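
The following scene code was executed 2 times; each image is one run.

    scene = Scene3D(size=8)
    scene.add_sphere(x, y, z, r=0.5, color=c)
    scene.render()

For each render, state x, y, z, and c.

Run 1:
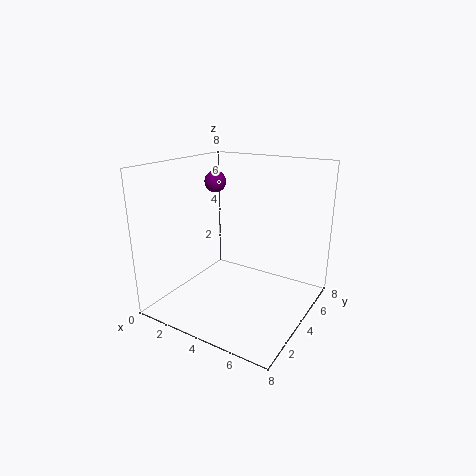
x = 4
y = 2
z = 7.5
c = 'purple'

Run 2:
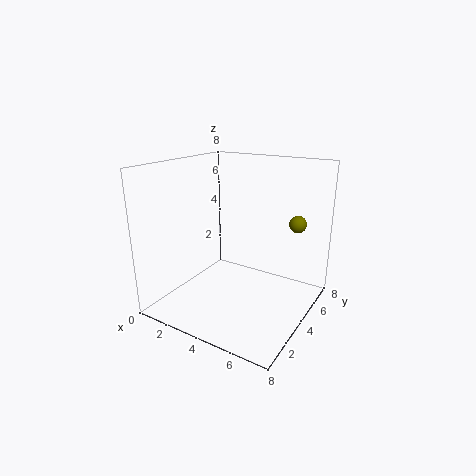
x = 6.5
y = 6.5
z = 4.5
c = 'olive'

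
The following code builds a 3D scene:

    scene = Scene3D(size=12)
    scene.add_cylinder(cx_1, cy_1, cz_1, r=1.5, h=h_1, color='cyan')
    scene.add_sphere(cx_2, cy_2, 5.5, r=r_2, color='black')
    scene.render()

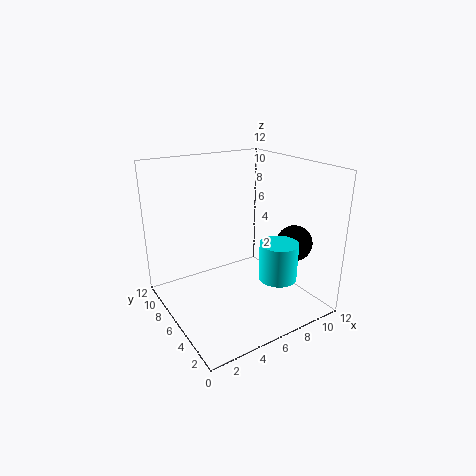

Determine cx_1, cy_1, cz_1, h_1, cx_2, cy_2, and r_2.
cx_1 = 7.5
cy_1 = 2.5
cz_1 = 3.5
h_1 = 3
cx_2 = 10
cy_2 = 3.5
r_2 = 1.5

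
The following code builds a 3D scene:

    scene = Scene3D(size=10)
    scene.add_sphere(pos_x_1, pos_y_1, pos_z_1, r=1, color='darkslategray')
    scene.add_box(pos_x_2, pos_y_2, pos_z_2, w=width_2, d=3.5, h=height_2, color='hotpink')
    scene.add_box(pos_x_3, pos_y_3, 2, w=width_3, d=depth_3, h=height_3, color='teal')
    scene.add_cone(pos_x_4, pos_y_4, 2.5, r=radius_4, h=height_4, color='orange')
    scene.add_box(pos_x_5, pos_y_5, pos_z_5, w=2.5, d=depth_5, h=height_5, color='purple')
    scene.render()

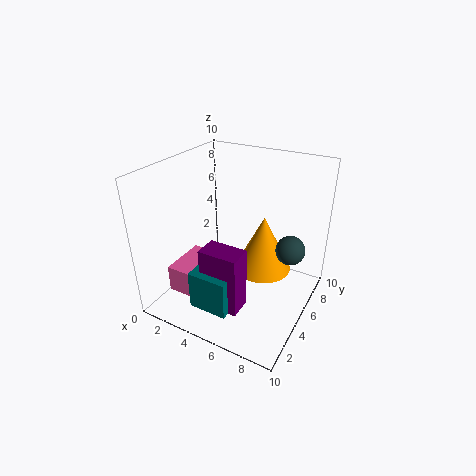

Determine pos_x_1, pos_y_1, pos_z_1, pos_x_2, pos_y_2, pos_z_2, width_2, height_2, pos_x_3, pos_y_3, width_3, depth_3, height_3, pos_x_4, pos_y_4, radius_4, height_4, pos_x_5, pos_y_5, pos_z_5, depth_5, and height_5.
pos_x_1 = 8.5; pos_y_1 = 6; pos_z_1 = 4.5; pos_x_2 = 0.5; pos_y_2 = 2.5; pos_z_2 = 0.5; width_2 = 3; height_2 = 2; pos_x_3 = 4; pos_y_3 = 0.5; width_3 = 2.5; depth_3 = 1.5; height_3 = 2.5; pos_x_4 = 6.5; pos_y_4 = 6; radius_4 = 2; height_4 = 4; pos_x_5 = 4.5; pos_y_5 = 1; pos_z_5 = 2; depth_5 = 1.5; height_5 = 4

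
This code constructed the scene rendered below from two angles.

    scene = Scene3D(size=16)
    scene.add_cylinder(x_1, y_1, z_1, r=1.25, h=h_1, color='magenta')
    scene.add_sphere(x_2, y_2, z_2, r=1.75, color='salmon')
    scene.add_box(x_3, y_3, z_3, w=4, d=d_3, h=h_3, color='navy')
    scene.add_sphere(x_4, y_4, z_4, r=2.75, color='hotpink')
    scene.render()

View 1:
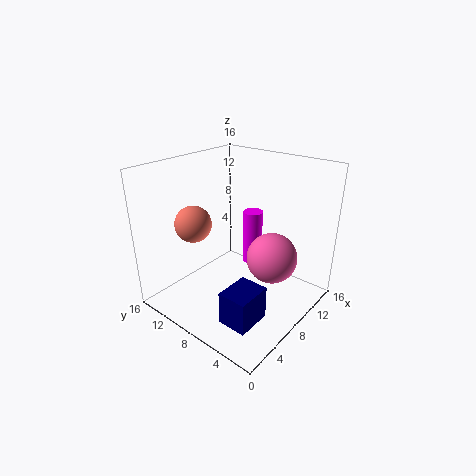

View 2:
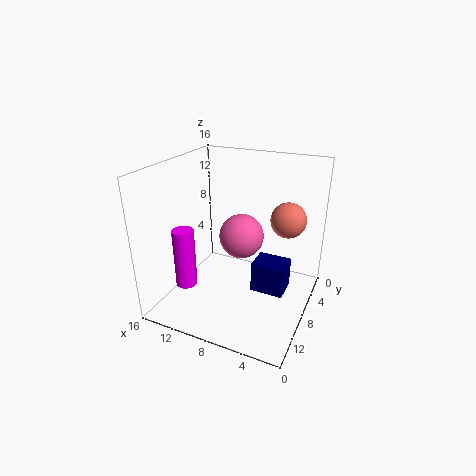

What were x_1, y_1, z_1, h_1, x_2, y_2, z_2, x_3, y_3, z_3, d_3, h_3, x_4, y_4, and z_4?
x_1 = 13.75; y_1 = 10.25; z_1 = 1.75; h_1 = 7; x_2 = 2.25; y_2 = 8.75; z_2 = 11.5; x_3 = 3; y_3 = 3.25; z_3 = 0.25; d_3 = 3.25; h_3 = 3.75; x_4 = 9.25; y_4 = 4.25; z_4 = 6.25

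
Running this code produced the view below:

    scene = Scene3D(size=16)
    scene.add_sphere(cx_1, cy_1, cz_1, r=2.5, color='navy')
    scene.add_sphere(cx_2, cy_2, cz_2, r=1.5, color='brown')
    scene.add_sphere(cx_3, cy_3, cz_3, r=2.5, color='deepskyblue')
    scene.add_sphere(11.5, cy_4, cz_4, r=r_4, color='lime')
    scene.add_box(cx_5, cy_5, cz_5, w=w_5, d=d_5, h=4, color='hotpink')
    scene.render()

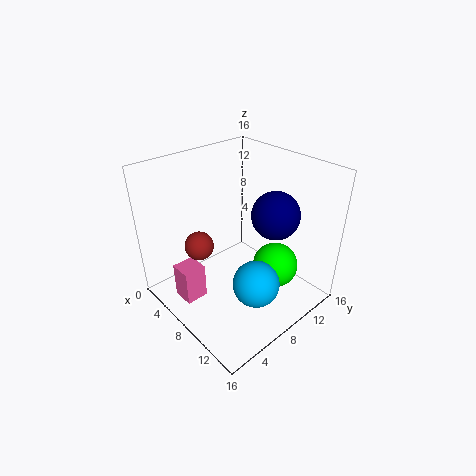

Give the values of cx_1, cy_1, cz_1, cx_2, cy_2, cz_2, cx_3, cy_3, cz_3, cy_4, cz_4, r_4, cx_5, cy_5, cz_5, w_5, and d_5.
cx_1 = 11.5
cy_1 = 10
cz_1 = 11.5
cx_2 = 7
cy_2 = 3.5
cz_2 = 8.5
cx_3 = 12
cy_3 = 7
cz_3 = 4.5
cy_4 = 10.5
cz_4 = 5
r_4 = 2.5
cx_5 = 4.5
cy_5 = 1.5
cz_5 = 1.5
w_5 = 2.5
d_5 = 2.5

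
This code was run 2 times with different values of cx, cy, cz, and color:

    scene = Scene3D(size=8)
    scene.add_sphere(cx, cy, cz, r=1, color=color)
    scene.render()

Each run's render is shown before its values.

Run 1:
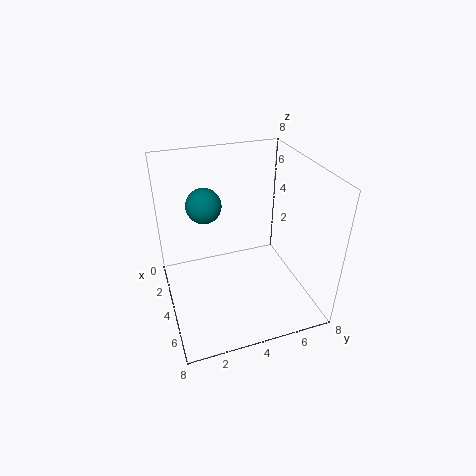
cx = 2.5
cy = 2.5
cz = 5.5
color = 'teal'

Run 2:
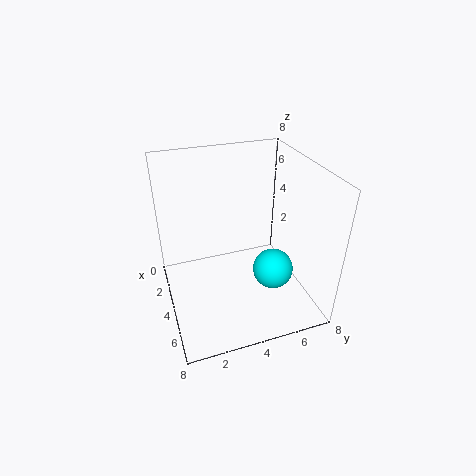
cx = 6.5
cy = 5
cz = 3.5
color = 'cyan'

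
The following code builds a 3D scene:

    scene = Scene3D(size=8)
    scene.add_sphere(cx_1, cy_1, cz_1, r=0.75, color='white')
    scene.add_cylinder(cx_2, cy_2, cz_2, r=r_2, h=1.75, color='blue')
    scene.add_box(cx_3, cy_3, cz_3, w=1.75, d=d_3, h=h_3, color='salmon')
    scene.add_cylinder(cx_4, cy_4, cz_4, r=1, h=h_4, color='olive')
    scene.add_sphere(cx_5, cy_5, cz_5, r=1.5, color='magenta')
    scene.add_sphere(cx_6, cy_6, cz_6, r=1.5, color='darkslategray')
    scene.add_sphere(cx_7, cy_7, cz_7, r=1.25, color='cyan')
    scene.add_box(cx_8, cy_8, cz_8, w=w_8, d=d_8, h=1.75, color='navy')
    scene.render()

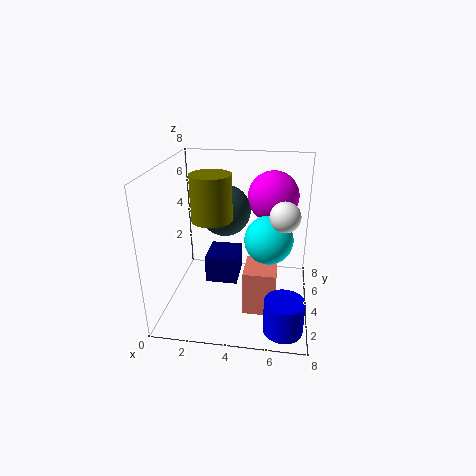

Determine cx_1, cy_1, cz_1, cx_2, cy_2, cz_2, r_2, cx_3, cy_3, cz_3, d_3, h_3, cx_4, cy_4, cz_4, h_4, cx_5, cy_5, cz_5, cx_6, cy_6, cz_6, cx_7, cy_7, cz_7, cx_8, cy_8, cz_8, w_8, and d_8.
cx_1 = 6.5
cy_1 = 2.5
cz_1 = 6
cx_2 = 6.75
cy_2 = 1
cz_2 = 0.5
r_2 = 1
cx_3 = 4.5
cy_3 = 2.25
cz_3 = 0.25
d_3 = 2
h_3 = 2.5
cx_4 = 3
cy_4 = 2.25
cz_4 = 5.75
h_4 = 2.25
cx_5 = 5.75
cy_5 = 6.25
cz_5 = 5.75
cx_6 = 3
cy_6 = 5.5
cz_6 = 5
cx_7 = 5.75
cy_7 = 3
cz_7 = 4.5
cx_8 = 1.75
cy_8 = 5
cz_8 = 0.25
w_8 = 2
d_8 = 2.25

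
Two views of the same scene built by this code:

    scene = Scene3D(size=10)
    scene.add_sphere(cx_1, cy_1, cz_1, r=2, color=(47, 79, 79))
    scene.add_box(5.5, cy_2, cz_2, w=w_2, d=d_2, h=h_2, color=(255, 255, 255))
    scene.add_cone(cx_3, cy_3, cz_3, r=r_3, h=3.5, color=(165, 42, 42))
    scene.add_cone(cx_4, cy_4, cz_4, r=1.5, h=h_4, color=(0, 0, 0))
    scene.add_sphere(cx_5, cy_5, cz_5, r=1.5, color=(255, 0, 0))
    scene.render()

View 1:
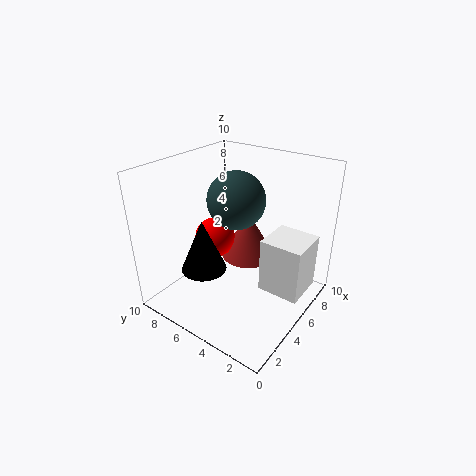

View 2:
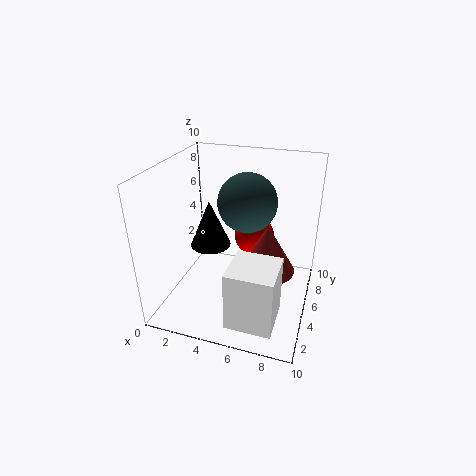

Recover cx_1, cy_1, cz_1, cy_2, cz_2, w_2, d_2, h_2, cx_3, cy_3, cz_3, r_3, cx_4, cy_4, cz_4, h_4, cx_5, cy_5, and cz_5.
cx_1 = 5.5
cy_1 = 5.5
cz_1 = 7.5
cy_2 = 0.5
cz_2 = 1
w_2 = 3
d_2 = 3
h_2 = 4
cx_3 = 7
cy_3 = 5.5
cz_3 = 2.5
r_3 = 2
cx_4 = 2.5
cy_4 = 6
cz_4 = 3.5
h_4 = 3.5
cx_5 = 5.5
cy_5 = 7.5
cz_5 = 4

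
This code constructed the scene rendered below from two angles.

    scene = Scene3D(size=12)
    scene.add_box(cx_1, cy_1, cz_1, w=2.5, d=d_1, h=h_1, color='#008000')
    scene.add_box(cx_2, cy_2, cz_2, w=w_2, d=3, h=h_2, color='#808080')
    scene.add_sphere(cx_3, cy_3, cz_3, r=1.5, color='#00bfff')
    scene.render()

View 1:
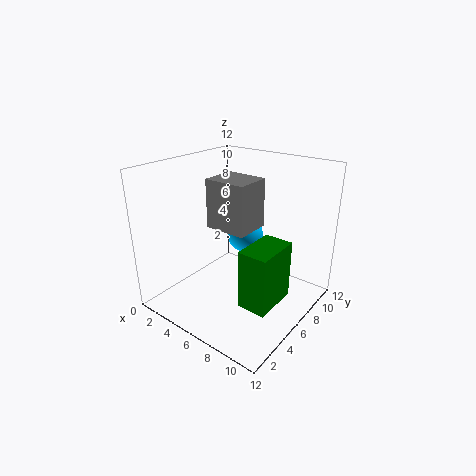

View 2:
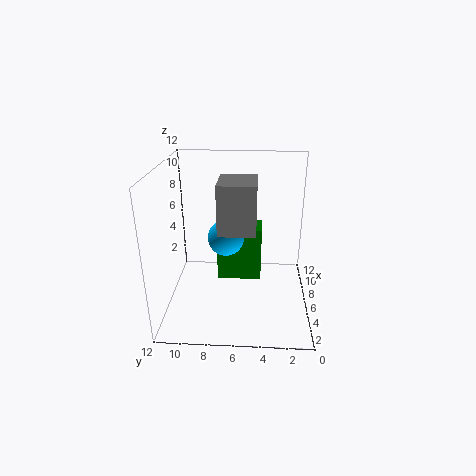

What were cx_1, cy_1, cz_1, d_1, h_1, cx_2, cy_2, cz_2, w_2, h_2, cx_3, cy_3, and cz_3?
cx_1 = 7.5
cy_1 = 4
cz_1 = 1
d_1 = 4
h_1 = 5
cx_2 = 4
cy_2 = 4.5
cz_2 = 7
w_2 = 3.5
h_2 = 4
cx_3 = 6
cy_3 = 7
cz_3 = 6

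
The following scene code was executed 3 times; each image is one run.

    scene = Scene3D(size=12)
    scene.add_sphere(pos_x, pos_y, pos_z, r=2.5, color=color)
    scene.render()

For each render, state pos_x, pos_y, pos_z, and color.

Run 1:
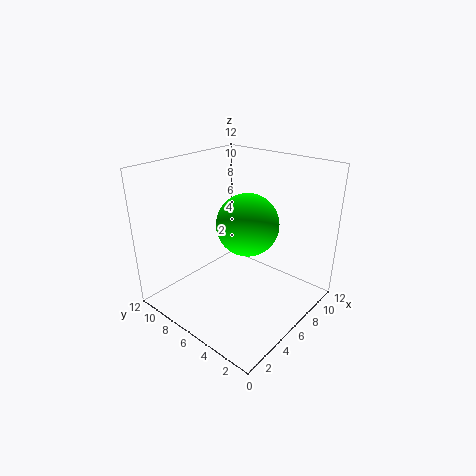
pos_x = 6
pos_y = 5
pos_z = 7.5
color = 'lime'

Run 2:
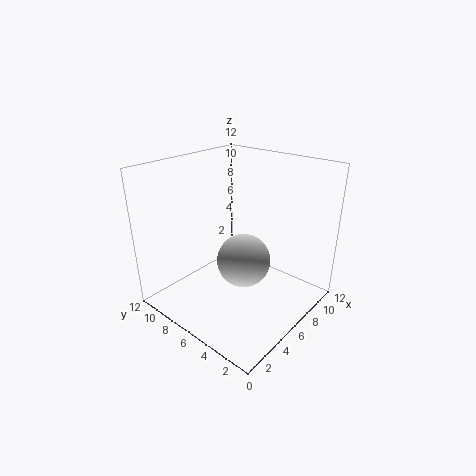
pos_x = 8
pos_y = 7
pos_z = 2.5
color = 'lightgray'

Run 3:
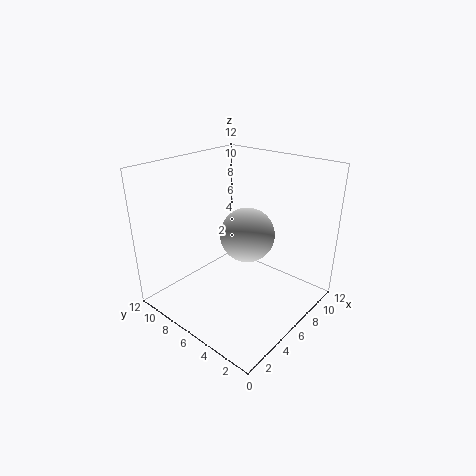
pos_x = 8.5
pos_y = 7
pos_z = 5
color = 'lightgray'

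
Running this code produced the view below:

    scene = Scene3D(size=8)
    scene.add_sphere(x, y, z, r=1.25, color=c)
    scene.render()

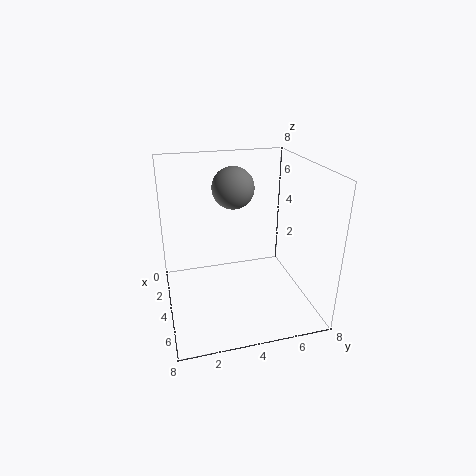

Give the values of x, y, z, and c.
x = 2; y = 4.25; z = 6.25; c = 'gray'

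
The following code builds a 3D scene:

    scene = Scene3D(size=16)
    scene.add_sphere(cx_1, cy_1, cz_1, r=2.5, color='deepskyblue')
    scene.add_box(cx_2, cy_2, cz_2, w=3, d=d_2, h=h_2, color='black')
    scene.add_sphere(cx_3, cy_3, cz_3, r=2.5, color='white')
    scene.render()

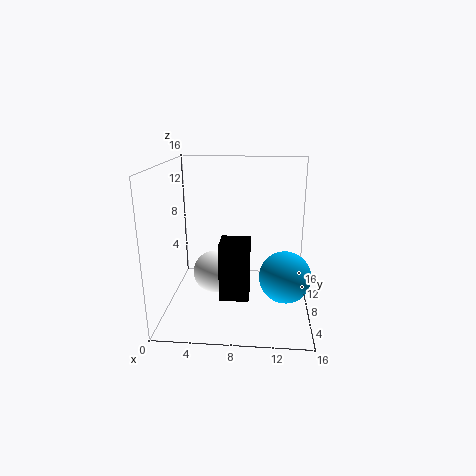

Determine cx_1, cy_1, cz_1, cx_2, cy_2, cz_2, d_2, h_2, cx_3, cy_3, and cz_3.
cx_1 = 13, cy_1 = 3, cz_1 = 6, cx_2 = 6.5, cy_2 = 3, cz_2 = 3, d_2 = 3, h_2 = 6, cx_3 = 5, cy_3 = 9.5, cz_3 = 3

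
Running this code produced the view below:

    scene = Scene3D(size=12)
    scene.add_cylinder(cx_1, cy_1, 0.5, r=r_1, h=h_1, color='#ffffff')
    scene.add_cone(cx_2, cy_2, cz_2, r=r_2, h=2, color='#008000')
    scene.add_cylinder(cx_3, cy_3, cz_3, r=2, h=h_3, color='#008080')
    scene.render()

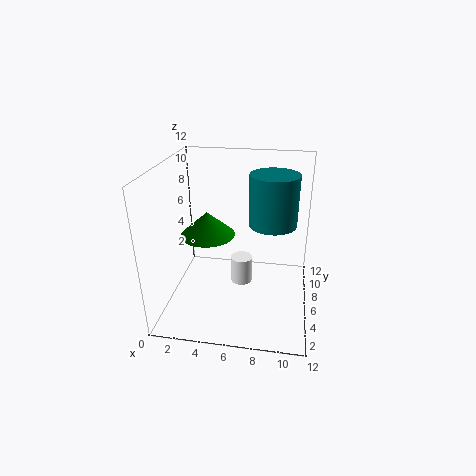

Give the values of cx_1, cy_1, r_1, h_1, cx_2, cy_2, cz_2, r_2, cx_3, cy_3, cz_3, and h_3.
cx_1 = 6
cy_1 = 8
r_1 = 1
h_1 = 2.5
cx_2 = 3.5
cy_2 = 5.75
cz_2 = 6.25
r_2 = 2.25
cx_3 = 8.75
cy_3 = 7
cz_3 = 7
h_3 = 4.25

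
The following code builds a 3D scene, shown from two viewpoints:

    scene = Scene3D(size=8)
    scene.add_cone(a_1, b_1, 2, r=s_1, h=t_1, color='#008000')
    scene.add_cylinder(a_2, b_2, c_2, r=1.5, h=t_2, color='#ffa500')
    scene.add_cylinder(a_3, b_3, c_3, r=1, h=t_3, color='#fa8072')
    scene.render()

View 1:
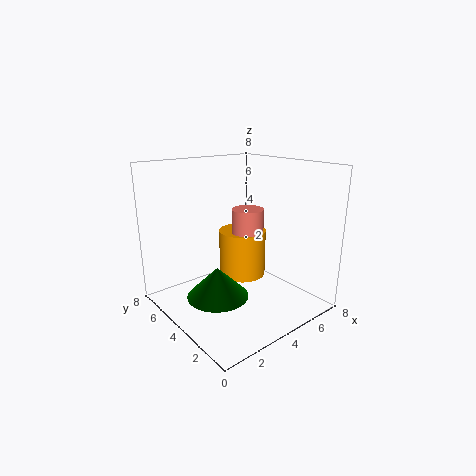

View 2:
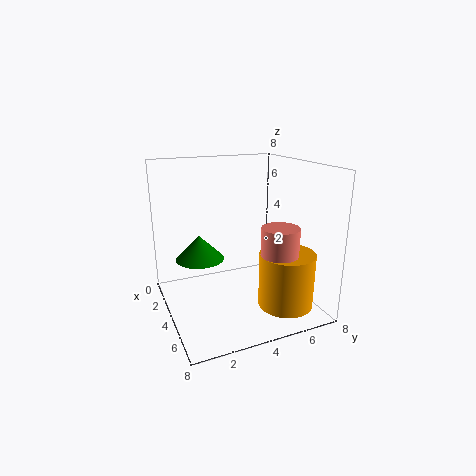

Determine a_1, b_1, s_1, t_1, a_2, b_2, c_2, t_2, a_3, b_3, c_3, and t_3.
a_1 = 1.5; b_1 = 2.5; s_1 = 1.5; t_1 = 1.5; a_2 = 6; b_2 = 6; c_2 = 0.5; t_2 = 3; a_3 = 6; b_3 = 5.5; c_3 = 2; t_3 = 3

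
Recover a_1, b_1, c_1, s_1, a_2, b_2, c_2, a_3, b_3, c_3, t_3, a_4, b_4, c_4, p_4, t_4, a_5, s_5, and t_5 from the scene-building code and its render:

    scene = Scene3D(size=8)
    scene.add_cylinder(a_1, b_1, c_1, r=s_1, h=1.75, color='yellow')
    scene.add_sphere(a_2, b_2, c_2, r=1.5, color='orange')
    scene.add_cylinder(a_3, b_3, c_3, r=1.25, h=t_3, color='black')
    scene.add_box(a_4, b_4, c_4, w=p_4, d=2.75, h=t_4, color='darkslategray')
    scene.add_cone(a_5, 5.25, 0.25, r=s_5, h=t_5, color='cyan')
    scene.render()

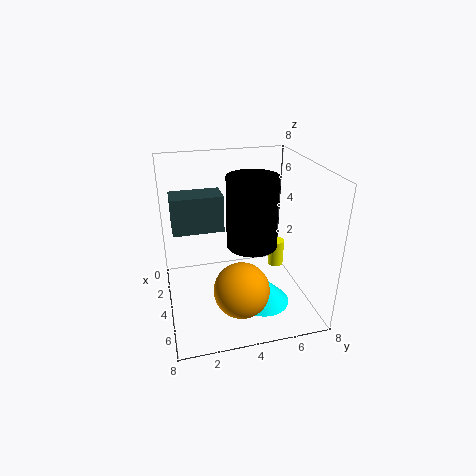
a_1 = 1.75
b_1 = 7.25
c_1 = 0.5
s_1 = 0.5
a_2 = 5.75
b_2 = 3.75
c_2 = 1.75
a_3 = 5.75
b_3 = 4.25
c_3 = 4.5
t_3 = 3.5
a_4 = 2.5
b_4 = 0.5
c_4 = 4.5
p_4 = 1.5
t_4 = 2
a_5 = 5
s_5 = 1.5
t_5 = 1.5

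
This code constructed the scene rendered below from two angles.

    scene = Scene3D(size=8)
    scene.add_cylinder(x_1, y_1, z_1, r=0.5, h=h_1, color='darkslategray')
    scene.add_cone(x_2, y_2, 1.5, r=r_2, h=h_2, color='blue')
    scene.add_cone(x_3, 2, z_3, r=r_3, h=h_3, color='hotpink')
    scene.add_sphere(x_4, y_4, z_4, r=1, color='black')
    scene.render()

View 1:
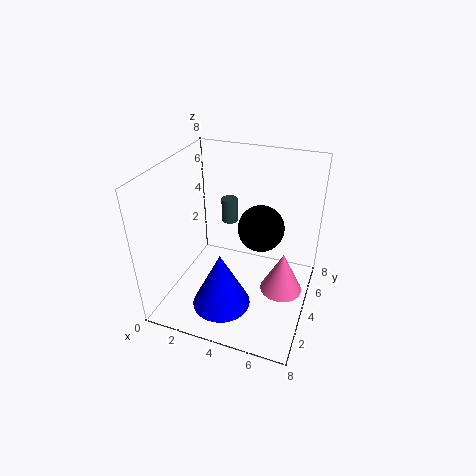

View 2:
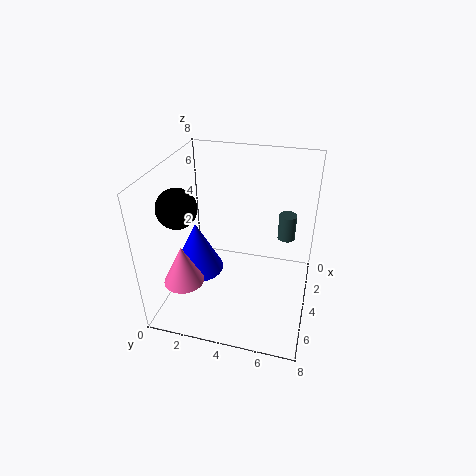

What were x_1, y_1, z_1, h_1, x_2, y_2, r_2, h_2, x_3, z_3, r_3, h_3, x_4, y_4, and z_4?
x_1 = 2.5
y_1 = 6.5
z_1 = 3.5
h_1 = 1.5
x_2 = 4
y_2 = 1.5
r_2 = 1.5
h_2 = 3
x_3 = 7
z_3 = 3
r_3 = 1
h_3 = 2
x_4 = 6
y_4 = 1.5
z_4 = 6.5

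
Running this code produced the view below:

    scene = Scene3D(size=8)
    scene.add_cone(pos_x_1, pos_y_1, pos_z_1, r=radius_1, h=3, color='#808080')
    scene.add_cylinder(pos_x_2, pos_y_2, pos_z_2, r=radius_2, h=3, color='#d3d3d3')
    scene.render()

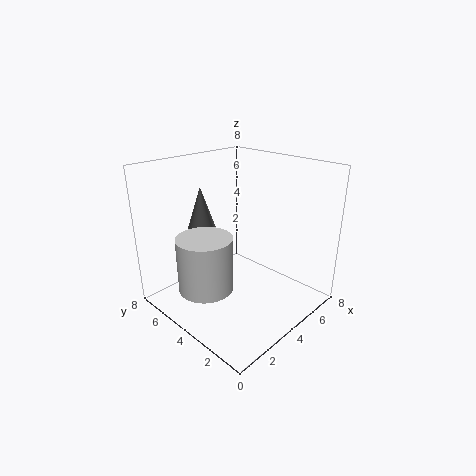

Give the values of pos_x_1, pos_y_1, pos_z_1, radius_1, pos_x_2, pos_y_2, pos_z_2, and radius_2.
pos_x_1 = 3.5
pos_y_1 = 6.5
pos_z_1 = 3.5
radius_1 = 1
pos_x_2 = 2
pos_y_2 = 4.5
pos_z_2 = 1.5
radius_2 = 1.5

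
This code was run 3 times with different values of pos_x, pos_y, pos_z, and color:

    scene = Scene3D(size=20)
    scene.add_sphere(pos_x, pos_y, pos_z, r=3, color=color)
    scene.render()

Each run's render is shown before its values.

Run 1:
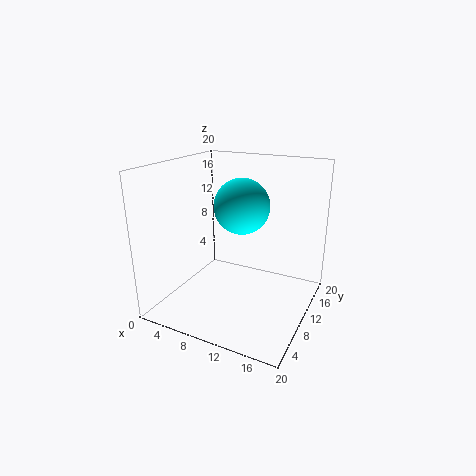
pos_x = 14; pos_y = 3; pos_z = 17; color = 'cyan'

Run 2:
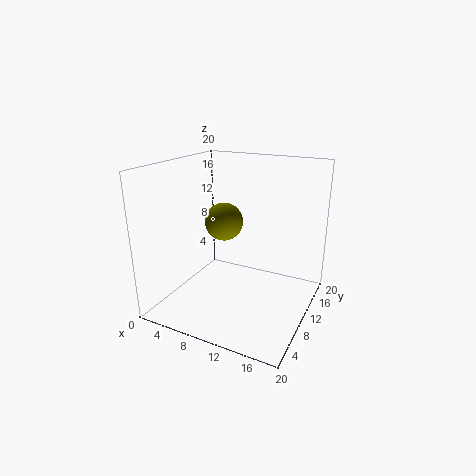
pos_x = 5; pos_y = 15; pos_z = 10; color = 'olive'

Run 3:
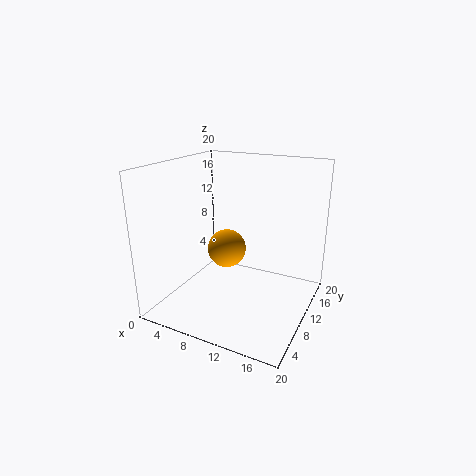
pos_x = 6; pos_y = 14; pos_z = 6; color = 'orange'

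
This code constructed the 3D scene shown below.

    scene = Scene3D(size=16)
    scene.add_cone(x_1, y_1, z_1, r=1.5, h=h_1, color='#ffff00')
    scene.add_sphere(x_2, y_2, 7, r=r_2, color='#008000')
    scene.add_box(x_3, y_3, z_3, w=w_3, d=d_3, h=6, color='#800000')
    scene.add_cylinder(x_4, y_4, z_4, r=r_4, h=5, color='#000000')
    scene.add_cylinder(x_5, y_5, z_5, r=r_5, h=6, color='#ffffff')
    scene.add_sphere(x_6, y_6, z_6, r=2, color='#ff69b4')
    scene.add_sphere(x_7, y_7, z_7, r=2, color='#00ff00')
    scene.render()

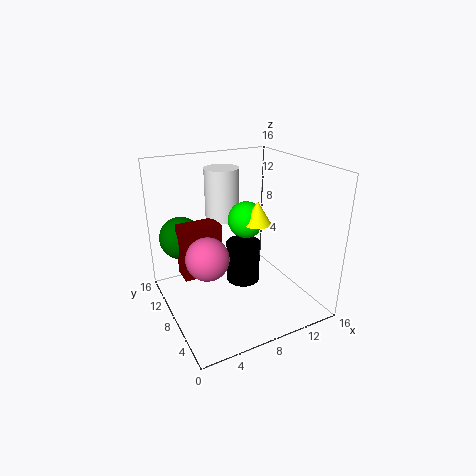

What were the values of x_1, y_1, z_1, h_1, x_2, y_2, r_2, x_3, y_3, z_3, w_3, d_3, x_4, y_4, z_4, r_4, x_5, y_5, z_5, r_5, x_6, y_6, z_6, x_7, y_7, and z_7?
x_1 = 9.5; y_1 = 6.5; z_1 = 10; h_1 = 2.5; x_2 = 3; y_2 = 13; r_2 = 2.5; x_3 = 2; y_3 = 9; z_3 = 3.5; w_3 = 4.5; d_3 = 2.5; x_4 = 9.5; y_4 = 9.5; z_4 = 1.5; r_4 = 2; x_5 = 8; y_5 = 12; z_5 = 9; r_5 = 2; x_6 = 2.5; y_6 = 3.5; z_6 = 9; x_7 = 9; y_7 = 8; z_7 = 10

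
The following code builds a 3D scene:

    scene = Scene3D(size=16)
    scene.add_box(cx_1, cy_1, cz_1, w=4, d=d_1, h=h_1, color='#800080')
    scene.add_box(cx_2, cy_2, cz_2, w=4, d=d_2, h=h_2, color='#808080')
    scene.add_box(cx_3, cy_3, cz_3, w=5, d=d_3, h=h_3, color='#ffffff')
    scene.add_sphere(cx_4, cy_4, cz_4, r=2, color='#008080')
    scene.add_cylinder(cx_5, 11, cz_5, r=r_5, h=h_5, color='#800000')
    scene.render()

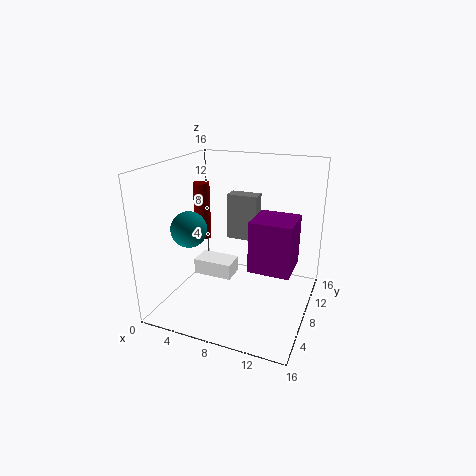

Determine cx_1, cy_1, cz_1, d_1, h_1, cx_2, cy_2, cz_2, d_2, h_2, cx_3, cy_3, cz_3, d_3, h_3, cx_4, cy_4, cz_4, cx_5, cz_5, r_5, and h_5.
cx_1 = 11
cy_1 = 3
cz_1 = 7
d_1 = 4
h_1 = 5
cx_2 = 4
cy_2 = 14
cz_2 = 5
d_2 = 2
h_2 = 6
cx_3 = 1
cy_3 = 10
cz_3 = 1
d_3 = 3
h_3 = 2
cx_4 = 3
cy_4 = 6
cz_4 = 9
cx_5 = 2
cz_5 = 6
r_5 = 1
h_5 = 7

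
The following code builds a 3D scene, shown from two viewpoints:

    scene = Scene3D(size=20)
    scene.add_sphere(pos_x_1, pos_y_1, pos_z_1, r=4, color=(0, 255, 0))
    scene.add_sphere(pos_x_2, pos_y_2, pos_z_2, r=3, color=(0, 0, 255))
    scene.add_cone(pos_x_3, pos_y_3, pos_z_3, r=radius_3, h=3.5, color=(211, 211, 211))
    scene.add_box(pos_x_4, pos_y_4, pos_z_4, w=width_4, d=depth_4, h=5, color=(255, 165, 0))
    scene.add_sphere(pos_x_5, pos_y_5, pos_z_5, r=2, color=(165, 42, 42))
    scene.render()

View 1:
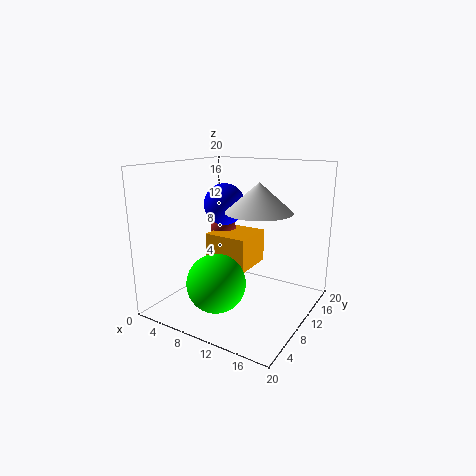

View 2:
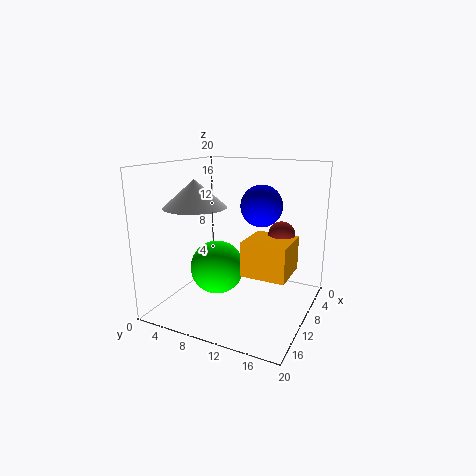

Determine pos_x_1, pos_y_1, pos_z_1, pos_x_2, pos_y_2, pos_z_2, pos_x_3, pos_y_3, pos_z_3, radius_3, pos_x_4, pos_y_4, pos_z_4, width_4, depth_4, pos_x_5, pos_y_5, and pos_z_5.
pos_x_1 = 9
pos_y_1 = 6
pos_z_1 = 4.5
pos_x_2 = 6.5
pos_y_2 = 12
pos_z_2 = 14
pos_x_3 = 15
pos_y_3 = 6.5
pos_z_3 = 15
radius_3 = 4
pos_x_4 = 4
pos_y_4 = 10.5
pos_z_4 = 4.5
width_4 = 6.5
depth_4 = 6.5
pos_x_5 = 4.5
pos_y_5 = 14.5
pos_z_5 = 9.5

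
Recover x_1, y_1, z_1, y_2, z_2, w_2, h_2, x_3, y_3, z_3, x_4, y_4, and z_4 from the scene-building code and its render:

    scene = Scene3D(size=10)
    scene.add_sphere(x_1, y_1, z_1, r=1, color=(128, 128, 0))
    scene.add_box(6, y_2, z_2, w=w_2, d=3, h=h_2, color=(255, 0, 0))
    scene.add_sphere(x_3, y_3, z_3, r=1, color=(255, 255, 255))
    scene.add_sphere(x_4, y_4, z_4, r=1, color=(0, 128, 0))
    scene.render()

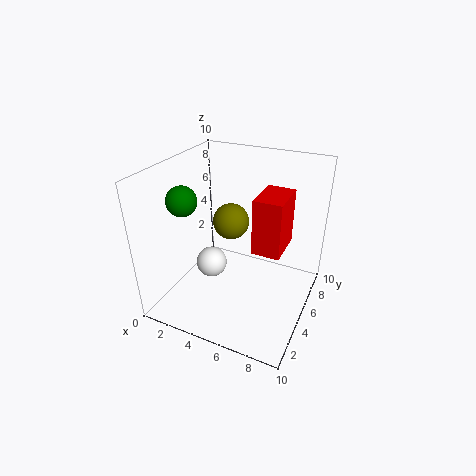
x_1 = 6, y_1 = 2, z_1 = 8, y_2 = 5, z_2 = 4, w_2 = 2, h_2 = 4, x_3 = 4, y_3 = 3, z_3 = 4, x_4 = 2, y_4 = 3, z_4 = 8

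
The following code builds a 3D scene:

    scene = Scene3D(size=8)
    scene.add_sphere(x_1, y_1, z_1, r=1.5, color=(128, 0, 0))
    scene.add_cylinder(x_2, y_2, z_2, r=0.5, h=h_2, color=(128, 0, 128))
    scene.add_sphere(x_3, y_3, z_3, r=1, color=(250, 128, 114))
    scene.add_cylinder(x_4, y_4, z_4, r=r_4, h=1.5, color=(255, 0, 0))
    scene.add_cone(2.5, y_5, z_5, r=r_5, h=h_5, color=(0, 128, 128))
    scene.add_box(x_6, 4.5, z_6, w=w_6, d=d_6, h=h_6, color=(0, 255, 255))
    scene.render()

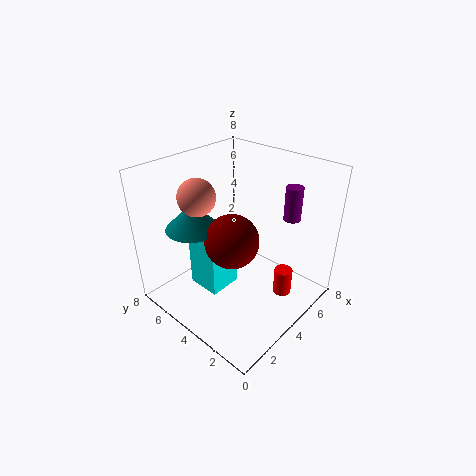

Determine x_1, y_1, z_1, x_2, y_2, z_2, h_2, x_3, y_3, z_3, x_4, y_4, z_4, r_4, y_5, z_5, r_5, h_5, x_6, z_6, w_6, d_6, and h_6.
x_1 = 3.5, y_1 = 4, z_1 = 4, x_2 = 7, y_2 = 2.5, z_2 = 4.5, h_2 = 2, x_3 = 2.5, y_3 = 5.5, z_3 = 6.5, x_4 = 5, y_4 = 1.5, z_4 = 1, r_4 = 0.5, y_5 = 6, z_5 = 4.5, r_5 = 1.5, h_5 = 1.5, x_6 = 2.5, z_6 = 0.5, w_6 = 2, d_6 = 2, h_6 = 3.5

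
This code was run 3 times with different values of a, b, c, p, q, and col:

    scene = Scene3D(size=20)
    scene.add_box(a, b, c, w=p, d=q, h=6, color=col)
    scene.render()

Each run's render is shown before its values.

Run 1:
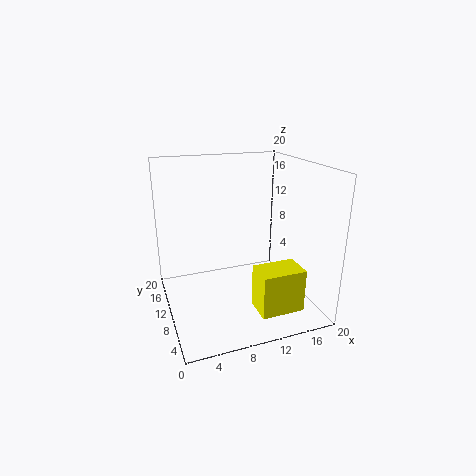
a = 11, b = 3, c = 1, p = 6, q = 4, col = 'yellow'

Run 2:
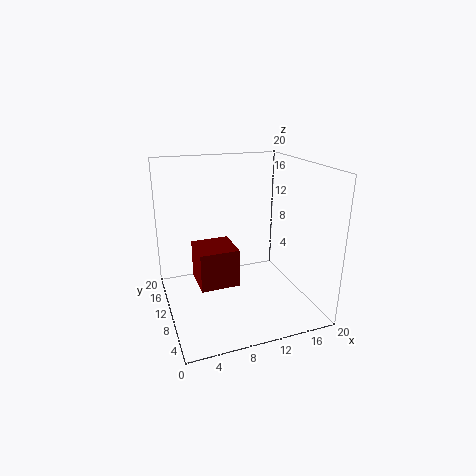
a = 5, b = 12, c = 1, p = 6, q = 6, col = 'maroon'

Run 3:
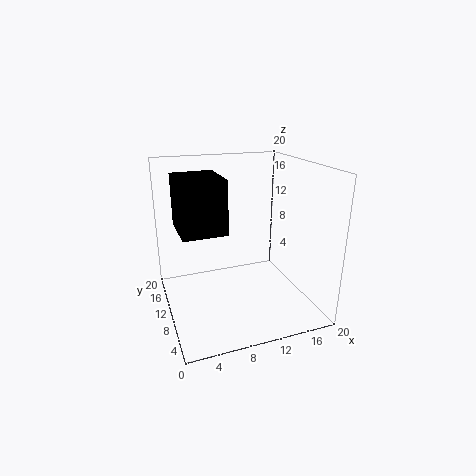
a = 1, b = 2, c = 14, p = 5, q = 6, col = 'black'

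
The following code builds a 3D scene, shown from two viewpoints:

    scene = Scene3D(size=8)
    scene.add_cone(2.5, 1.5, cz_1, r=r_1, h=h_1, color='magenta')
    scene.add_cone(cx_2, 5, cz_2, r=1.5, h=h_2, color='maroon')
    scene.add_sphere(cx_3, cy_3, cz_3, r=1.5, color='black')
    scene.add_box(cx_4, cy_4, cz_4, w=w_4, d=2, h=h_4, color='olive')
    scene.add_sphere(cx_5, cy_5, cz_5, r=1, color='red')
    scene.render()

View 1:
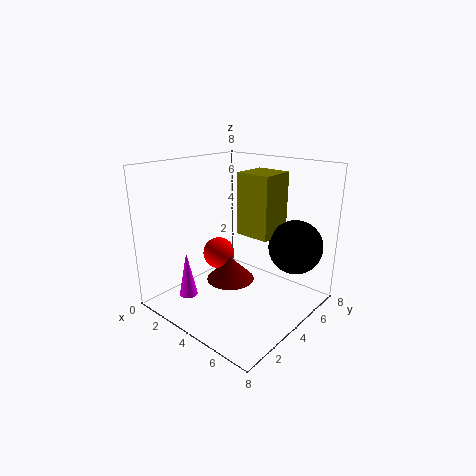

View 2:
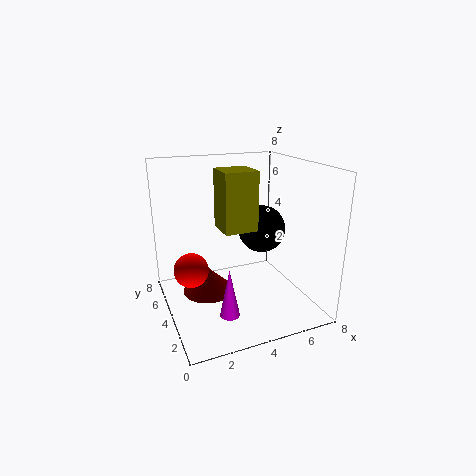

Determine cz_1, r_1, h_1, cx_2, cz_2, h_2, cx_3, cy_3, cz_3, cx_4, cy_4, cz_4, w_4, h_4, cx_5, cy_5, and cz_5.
cz_1 = 1
r_1 = 0.5
h_1 = 2.5
cx_2 = 2.5
cz_2 = 0.5
h_2 = 1.5
cx_3 = 6.5
cy_3 = 6
cz_3 = 3.5
cx_4 = 3.5
cy_4 = 4.5
cz_4 = 4
w_4 = 2
h_4 = 3.5
cx_5 = 1.5
cy_5 = 5
cz_5 = 2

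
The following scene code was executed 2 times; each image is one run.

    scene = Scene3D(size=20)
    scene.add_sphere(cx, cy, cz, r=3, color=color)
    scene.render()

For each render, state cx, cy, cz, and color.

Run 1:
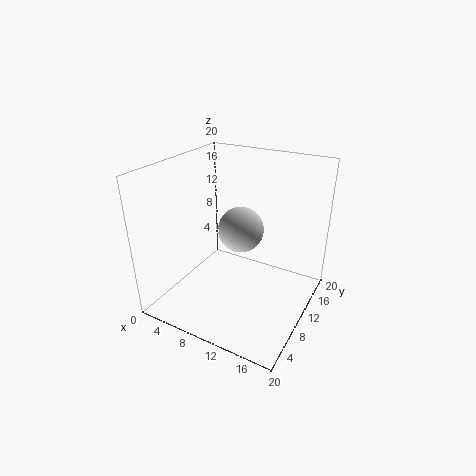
cx = 11; cy = 9; cz = 12; color = 'lightgray'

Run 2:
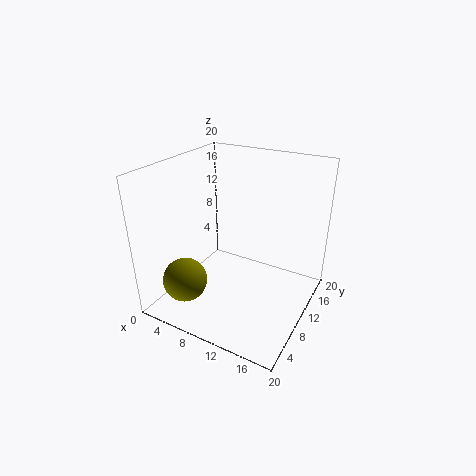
cx = 5; cy = 4; cz = 5; color = 'olive'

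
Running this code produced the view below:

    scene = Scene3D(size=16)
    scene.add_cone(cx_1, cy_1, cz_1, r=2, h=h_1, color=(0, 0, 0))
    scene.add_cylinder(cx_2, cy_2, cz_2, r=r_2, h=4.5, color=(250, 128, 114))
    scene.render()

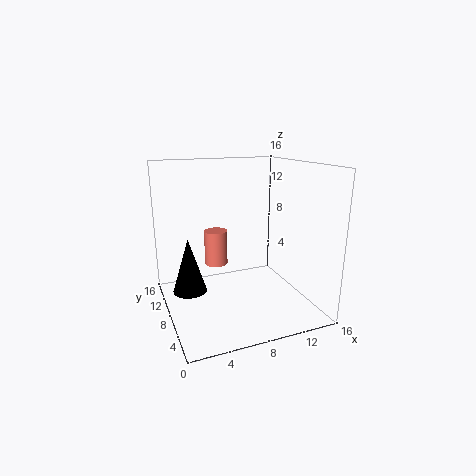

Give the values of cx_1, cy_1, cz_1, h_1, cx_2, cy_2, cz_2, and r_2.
cx_1 = 3
cy_1 = 11
cz_1 = 1
h_1 = 6.5
cx_2 = 7.5
cy_2 = 14.5
cz_2 = 2.5
r_2 = 1.5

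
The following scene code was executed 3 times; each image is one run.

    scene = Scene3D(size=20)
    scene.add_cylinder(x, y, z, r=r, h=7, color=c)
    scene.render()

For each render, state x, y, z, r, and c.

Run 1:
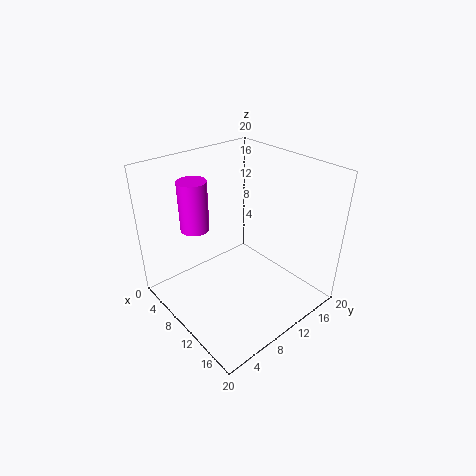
x = 5.5, y = 6, z = 11, r = 2, c = 'magenta'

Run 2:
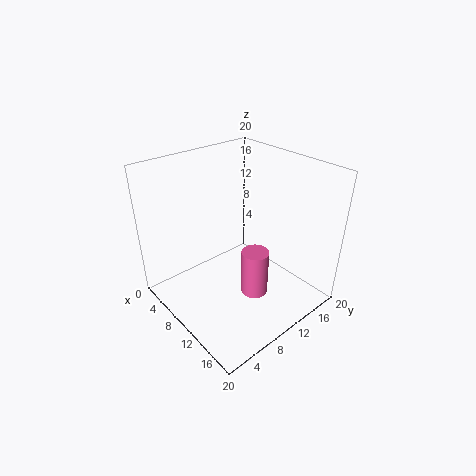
x = 11.5, y = 12, z = 0.5, r = 2, c = 'hotpink'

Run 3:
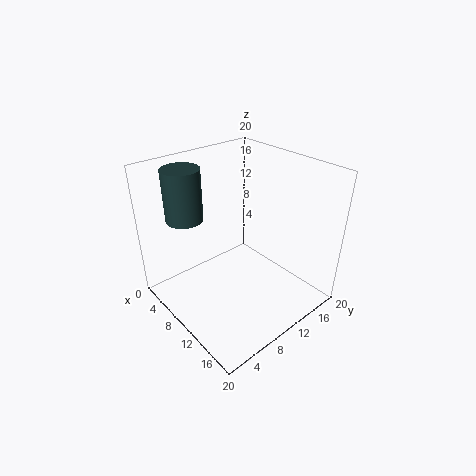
x = 5.5, y = 4.5, z = 13, r = 2.5, c = 'darkslategray'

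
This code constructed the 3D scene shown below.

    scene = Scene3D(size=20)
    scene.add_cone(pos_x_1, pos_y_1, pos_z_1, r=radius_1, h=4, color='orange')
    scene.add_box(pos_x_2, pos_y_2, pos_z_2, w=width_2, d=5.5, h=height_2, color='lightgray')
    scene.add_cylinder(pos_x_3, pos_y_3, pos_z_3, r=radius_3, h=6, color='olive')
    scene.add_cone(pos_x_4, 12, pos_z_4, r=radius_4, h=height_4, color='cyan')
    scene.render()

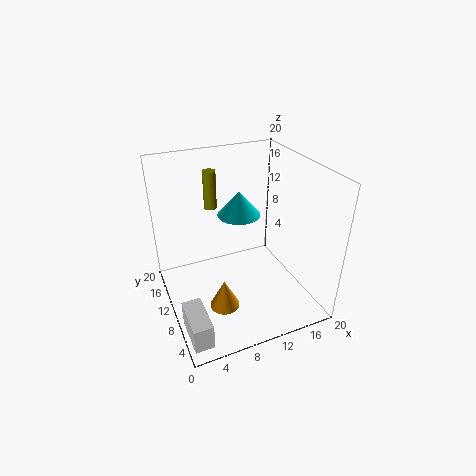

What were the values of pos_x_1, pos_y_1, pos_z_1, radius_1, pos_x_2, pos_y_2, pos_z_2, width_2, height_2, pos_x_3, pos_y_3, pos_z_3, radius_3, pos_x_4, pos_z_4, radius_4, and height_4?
pos_x_1 = 6.5
pos_y_1 = 6.5
pos_z_1 = 2
radius_1 = 2
pos_x_2 = 0.5
pos_y_2 = 1
pos_z_2 = 1
width_2 = 2.5
height_2 = 3.5
pos_x_3 = 9
pos_y_3 = 18.5
pos_z_3 = 11
radius_3 = 1
pos_x_4 = 11
pos_z_4 = 12.5
radius_4 = 3
height_4 = 3.5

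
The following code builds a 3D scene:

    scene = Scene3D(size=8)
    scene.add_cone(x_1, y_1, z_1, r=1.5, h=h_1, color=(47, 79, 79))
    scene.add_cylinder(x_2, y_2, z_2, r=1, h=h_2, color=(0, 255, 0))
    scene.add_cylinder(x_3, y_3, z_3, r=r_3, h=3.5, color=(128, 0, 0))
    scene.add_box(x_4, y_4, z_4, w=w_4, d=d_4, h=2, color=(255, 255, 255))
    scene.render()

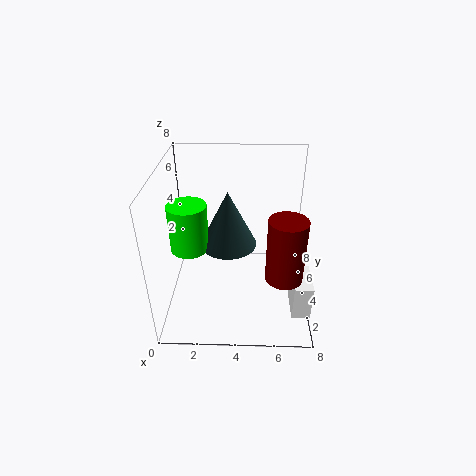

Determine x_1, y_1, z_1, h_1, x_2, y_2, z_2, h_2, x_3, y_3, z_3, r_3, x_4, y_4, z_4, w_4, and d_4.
x_1 = 3.5; y_1 = 3.5; z_1 = 4; h_1 = 3; x_2 = 1.5; y_2 = 3; z_2 = 4; h_2 = 2.5; x_3 = 6.5; y_3 = 2.5; z_3 = 2.5; r_3 = 1; x_4 = 7; y_4 = 1.5; z_4 = 0.5; w_4 = 1; d_4 = 2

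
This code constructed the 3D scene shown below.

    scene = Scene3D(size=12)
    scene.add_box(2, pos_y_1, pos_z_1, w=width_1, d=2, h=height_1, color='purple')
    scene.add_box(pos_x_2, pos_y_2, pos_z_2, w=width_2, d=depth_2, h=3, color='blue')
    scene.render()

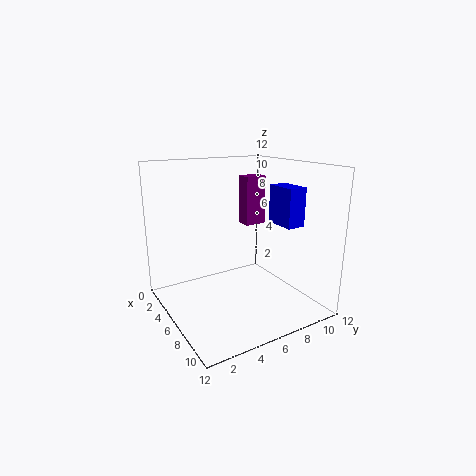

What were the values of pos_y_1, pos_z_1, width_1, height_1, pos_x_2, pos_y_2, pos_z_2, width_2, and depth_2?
pos_y_1 = 8.5; pos_z_1 = 6; width_1 = 1.5; height_1 = 4.5; pos_x_2 = 7.5; pos_y_2 = 8; pos_z_2 = 7.5; width_2 = 2.5; depth_2 = 1.5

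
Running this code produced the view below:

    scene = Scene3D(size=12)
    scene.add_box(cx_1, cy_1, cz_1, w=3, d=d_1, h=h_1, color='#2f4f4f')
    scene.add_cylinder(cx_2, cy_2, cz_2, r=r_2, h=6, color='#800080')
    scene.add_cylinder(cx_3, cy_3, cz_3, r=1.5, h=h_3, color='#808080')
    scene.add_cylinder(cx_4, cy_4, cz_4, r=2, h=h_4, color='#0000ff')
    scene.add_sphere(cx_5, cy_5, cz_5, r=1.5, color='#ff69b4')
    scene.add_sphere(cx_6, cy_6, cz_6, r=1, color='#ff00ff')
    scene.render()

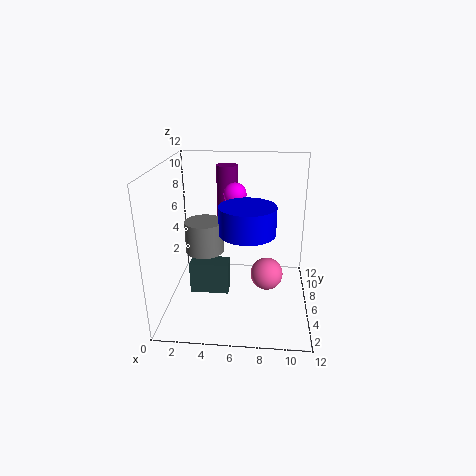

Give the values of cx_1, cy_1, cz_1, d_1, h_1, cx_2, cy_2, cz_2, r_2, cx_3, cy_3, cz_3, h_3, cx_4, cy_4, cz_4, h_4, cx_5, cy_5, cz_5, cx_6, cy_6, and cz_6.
cx_1 = 2.5; cy_1 = 3; cz_1 = 2.5; d_1 = 1.5; h_1 = 2.5; cx_2 = 4.5; cy_2 = 11; cz_2 = 5; r_2 = 1; cx_3 = 3.5; cy_3 = 4.5; cz_3 = 5.5; h_3 = 2.5; cx_4 = 7; cy_4 = 2.5; cz_4 = 8; h_4 = 2; cx_5 = 8.5; cy_5 = 8; cz_5 = 1.5; cx_6 = 5.5; cy_6 = 8.5; cz_6 = 9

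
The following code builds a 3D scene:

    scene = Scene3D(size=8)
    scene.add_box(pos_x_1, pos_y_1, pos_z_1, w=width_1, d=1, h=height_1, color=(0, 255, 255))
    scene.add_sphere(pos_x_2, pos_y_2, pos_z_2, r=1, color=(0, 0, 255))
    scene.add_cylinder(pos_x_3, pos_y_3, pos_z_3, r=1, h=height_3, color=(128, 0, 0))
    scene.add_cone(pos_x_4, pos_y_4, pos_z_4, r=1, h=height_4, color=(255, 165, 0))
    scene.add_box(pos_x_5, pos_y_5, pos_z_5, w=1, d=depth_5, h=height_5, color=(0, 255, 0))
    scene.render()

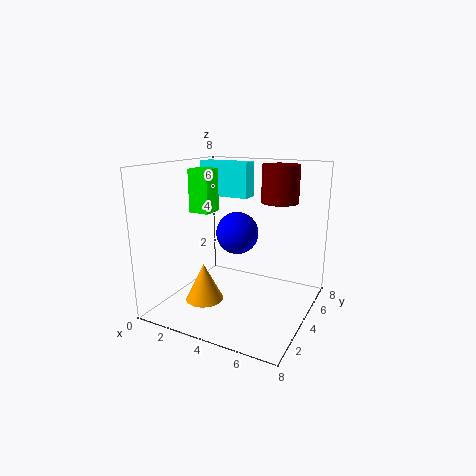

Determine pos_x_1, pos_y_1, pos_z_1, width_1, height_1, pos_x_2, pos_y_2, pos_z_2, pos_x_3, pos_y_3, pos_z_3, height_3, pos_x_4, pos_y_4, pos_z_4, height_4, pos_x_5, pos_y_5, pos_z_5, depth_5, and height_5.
pos_x_1 = 1; pos_y_1 = 5; pos_z_1 = 6; width_1 = 3; height_1 = 2; pos_x_2 = 5; pos_y_2 = 2; pos_z_2 = 5; pos_x_3 = 6; pos_y_3 = 5; pos_z_3 = 6; height_3 = 2; pos_x_4 = 3; pos_y_4 = 2; pos_z_4 = 1; height_4 = 2; pos_x_5 = 3; pos_y_5 = 1; pos_z_5 = 6; depth_5 = 1; height_5 = 2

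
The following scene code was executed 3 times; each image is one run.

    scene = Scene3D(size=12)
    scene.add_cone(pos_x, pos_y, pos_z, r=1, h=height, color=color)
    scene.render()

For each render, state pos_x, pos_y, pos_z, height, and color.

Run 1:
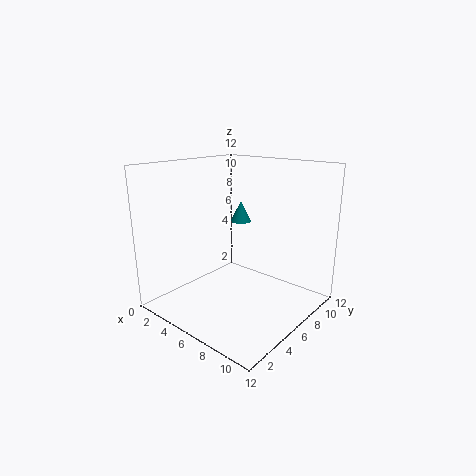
pos_x = 3; pos_y = 10; pos_z = 6; height = 2; color = 'teal'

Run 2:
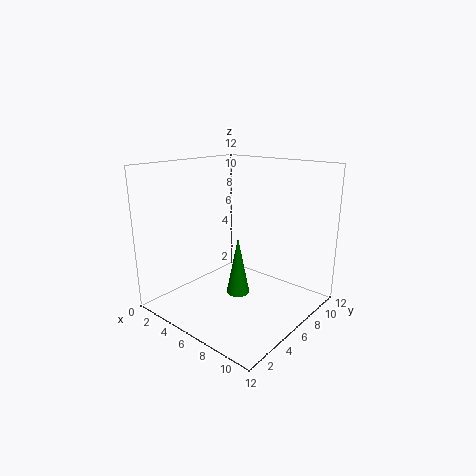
pos_x = 6; pos_y = 6; pos_z = 1; height = 5; color = 'green'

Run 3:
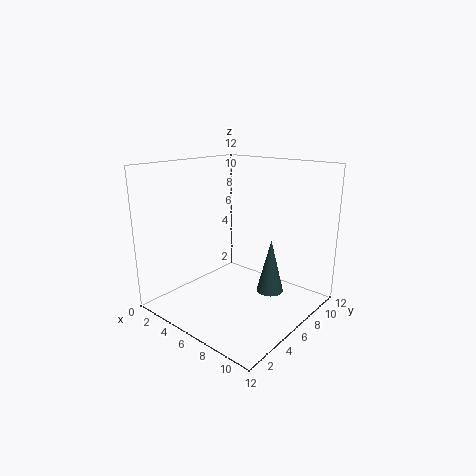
pos_x = 10; pos_y = 5; pos_z = 3; height = 4; color = 'darkslategray'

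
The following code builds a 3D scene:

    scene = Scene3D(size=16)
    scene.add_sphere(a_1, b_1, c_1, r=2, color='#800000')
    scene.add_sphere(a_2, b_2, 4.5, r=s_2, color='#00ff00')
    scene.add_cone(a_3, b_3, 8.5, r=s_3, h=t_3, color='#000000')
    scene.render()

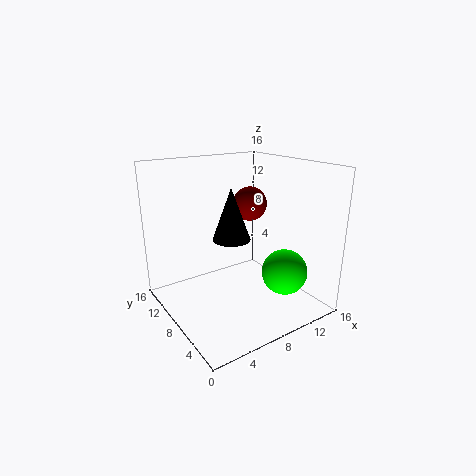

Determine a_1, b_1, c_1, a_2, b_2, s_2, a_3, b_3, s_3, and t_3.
a_1 = 11; b_1 = 10; c_1 = 11; a_2 = 11.5; b_2 = 4; s_2 = 2.5; a_3 = 6.5; b_3 = 7; s_3 = 2; t_3 = 5.5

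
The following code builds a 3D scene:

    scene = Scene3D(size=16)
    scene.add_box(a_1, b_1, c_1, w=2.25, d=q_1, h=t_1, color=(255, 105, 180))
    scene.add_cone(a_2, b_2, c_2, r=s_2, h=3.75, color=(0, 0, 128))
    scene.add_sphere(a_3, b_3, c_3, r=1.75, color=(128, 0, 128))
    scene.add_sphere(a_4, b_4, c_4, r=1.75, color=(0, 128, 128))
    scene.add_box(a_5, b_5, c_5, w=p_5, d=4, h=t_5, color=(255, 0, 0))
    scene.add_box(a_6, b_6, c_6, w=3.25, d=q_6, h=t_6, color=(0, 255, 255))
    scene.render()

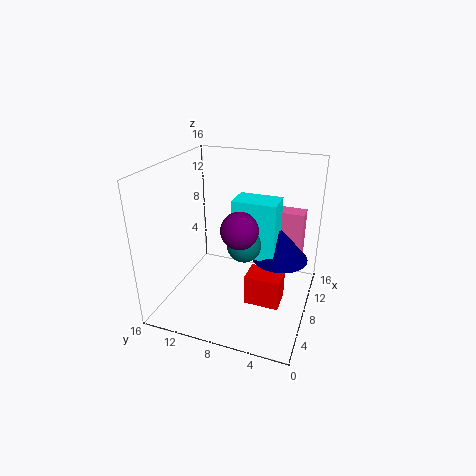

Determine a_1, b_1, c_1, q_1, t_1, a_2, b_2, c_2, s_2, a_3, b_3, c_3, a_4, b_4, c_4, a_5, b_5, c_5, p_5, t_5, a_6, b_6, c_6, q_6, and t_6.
a_1 = 13.75, b_1 = 1.75, c_1 = 2.25, q_1 = 4.75, t_1 = 7, a_2 = 10.75, b_2 = 3.75, c_2 = 4.75, s_2 = 3.25, a_3 = 3, b_3 = 6, c_3 = 11.5, a_4 = 5.75, b_4 = 6.5, c_4 = 8.5, a_5 = 6.5, b_5 = 2.75, c_5 = 0.5, p_5 = 3, t_5 = 3.5, a_6 = 8.5, b_6 = 4, c_6 = 5.25, q_6 = 5, t_6 = 6.75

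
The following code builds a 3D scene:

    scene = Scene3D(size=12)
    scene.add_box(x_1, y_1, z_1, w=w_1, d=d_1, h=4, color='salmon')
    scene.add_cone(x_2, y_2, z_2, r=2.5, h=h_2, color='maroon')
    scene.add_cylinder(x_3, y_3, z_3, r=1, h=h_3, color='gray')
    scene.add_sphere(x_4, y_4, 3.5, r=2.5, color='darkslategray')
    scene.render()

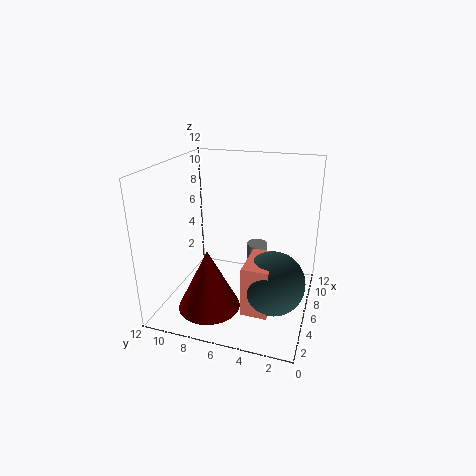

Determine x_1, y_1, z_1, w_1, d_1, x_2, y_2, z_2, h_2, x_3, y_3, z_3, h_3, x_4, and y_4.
x_1 = 2; y_1 = 2.5; z_1 = 1.5; w_1 = 3.5; d_1 = 2; x_2 = 3; y_2 = 7.5; z_2 = 1; h_2 = 5; x_3 = 10.5; y_3 = 5.5; z_3 = 0.5; h_3 = 3; x_4 = 4; y_4 = 2.5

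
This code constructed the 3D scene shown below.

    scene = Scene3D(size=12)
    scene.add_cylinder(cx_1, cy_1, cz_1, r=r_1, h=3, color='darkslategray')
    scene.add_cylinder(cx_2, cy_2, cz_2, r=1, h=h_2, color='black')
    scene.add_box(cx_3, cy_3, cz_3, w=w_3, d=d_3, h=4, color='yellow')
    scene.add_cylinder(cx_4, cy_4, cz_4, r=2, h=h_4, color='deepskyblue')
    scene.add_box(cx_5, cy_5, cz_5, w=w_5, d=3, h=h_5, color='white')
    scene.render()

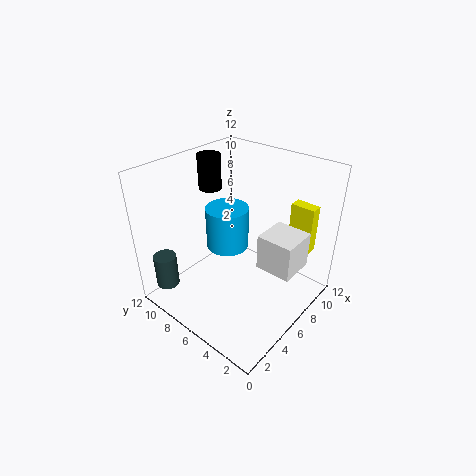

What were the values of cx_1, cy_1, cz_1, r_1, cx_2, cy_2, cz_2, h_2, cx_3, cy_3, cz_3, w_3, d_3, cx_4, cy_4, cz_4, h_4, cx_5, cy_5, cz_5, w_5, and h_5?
cx_1 = 2, cy_1 = 11, cz_1 = 1, r_1 = 1, cx_2 = 7, cy_2 = 10, cz_2 = 9, h_2 = 3, cx_3 = 9, cy_3 = 1, cz_3 = 5, w_3 = 1, d_3 = 2, cx_4 = 8, cy_4 = 9, cz_4 = 3, h_4 = 4, cx_5 = 6, cy_5 = 1, cz_5 = 4, w_5 = 3, h_5 = 3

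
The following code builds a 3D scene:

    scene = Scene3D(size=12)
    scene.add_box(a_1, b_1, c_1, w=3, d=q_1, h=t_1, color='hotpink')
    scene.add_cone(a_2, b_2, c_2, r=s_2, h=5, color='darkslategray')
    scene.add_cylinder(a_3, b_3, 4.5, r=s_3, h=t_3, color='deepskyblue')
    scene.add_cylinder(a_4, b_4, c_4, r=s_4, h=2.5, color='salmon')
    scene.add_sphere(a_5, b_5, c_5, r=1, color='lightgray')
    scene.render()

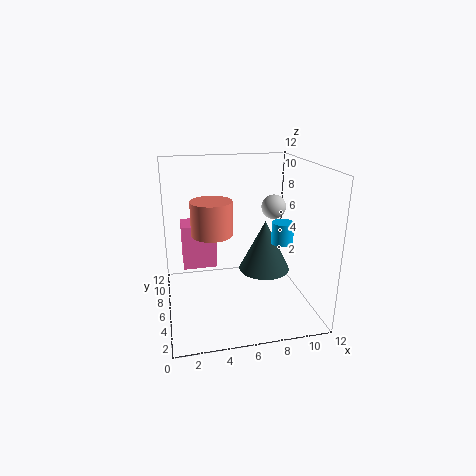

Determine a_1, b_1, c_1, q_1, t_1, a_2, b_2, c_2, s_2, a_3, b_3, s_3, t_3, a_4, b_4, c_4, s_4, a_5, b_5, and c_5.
a_1 = 1.5; b_1 = 8; c_1 = 2.5; q_1 = 2.5; t_1 = 4; a_2 = 9.5; b_2 = 9.5; c_2 = 1; s_2 = 2.5; a_3 = 10.5; b_3 = 7.5; s_3 = 1; t_3 = 2; a_4 = 3.5; b_4 = 3.5; c_4 = 7.5; s_4 = 1.5; a_5 = 9; b_5 = 6; c_5 = 8.5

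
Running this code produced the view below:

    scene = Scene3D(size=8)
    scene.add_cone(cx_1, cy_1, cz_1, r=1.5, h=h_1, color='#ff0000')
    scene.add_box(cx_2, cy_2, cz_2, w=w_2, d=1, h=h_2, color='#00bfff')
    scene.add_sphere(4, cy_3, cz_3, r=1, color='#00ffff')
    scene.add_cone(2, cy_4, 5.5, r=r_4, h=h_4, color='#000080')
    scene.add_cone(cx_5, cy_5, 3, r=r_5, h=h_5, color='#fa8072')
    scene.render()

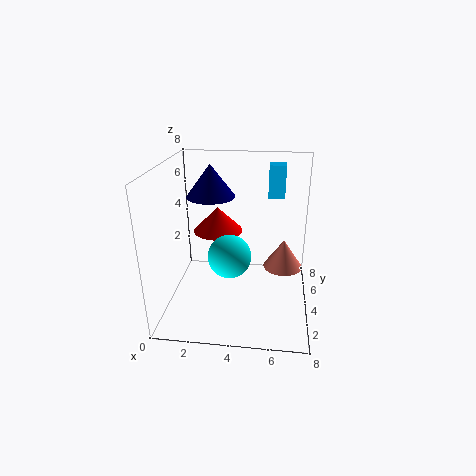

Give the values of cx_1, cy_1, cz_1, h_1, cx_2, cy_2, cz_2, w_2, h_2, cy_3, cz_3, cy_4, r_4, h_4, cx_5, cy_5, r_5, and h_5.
cx_1 = 2.5, cy_1 = 6, cz_1 = 3.5, h_1 = 1.5, cx_2 = 5.5, cy_2 = 6.5, cz_2 = 5.5, w_2 = 1, h_2 = 2, cy_3 = 1, cz_3 = 4.5, cy_4 = 6.5, r_4 = 1.5, h_4 = 2, cx_5 = 6.5, cy_5 = 3, r_5 = 1, h_5 = 1.5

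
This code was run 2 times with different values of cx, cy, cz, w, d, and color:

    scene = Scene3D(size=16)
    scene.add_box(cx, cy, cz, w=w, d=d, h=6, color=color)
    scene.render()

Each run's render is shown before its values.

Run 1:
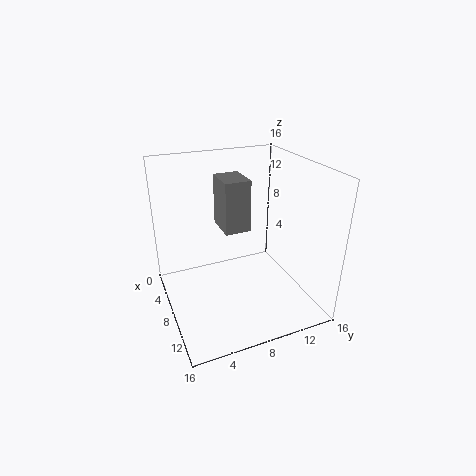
cx = 3, cy = 7, cz = 8, w = 4, d = 3, color = 'gray'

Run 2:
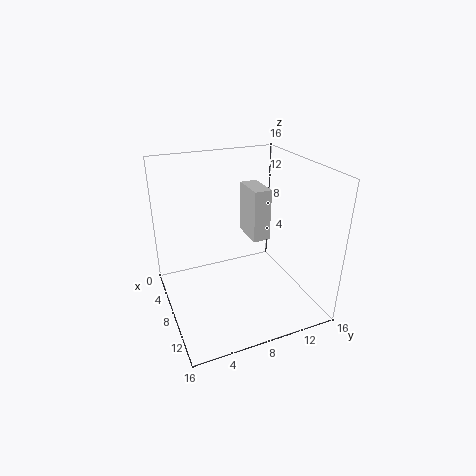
cx = 4, cy = 10, cz = 7, w = 4, d = 2, color = 'lightgray'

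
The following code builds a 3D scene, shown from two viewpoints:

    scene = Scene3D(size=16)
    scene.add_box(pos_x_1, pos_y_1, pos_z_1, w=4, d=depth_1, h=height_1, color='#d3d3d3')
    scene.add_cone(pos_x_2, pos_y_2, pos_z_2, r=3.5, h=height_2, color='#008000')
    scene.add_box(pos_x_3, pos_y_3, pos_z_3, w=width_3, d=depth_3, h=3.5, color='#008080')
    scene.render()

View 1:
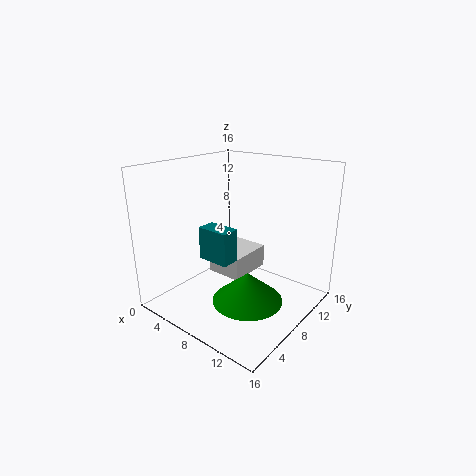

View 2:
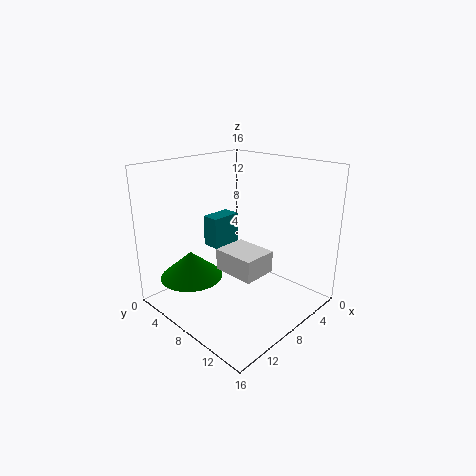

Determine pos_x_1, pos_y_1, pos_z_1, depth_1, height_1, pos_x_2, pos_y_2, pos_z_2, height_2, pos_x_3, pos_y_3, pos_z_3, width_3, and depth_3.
pos_x_1 = 5.5; pos_y_1 = 6; pos_z_1 = 4; depth_1 = 5; height_1 = 2.5; pos_x_2 = 12; pos_y_2 = 4.5; pos_z_2 = 3.5; height_2 = 3; pos_x_3 = 6; pos_y_3 = 4; pos_z_3 = 6.5; width_3 = 3.5; depth_3 = 2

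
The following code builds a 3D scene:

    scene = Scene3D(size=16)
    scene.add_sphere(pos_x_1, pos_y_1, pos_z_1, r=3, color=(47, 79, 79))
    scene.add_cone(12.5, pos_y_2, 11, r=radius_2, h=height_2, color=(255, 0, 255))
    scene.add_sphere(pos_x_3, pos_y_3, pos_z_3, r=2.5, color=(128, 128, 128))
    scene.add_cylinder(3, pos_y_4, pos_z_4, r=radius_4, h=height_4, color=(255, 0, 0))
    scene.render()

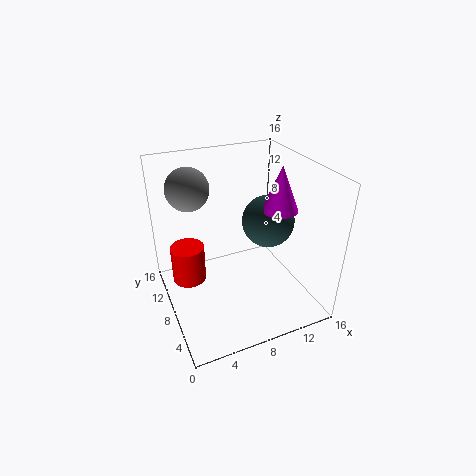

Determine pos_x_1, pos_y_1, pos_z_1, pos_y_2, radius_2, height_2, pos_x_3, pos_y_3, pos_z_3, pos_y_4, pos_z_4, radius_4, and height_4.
pos_x_1 = 12, pos_y_1 = 8.5, pos_z_1 = 9, pos_y_2 = 7, radius_2 = 2, height_2 = 5, pos_x_3 = 4, pos_y_3 = 13, pos_z_3 = 12.5, pos_y_4 = 11.5, pos_z_4 = 1.5, radius_4 = 2, height_4 = 4.5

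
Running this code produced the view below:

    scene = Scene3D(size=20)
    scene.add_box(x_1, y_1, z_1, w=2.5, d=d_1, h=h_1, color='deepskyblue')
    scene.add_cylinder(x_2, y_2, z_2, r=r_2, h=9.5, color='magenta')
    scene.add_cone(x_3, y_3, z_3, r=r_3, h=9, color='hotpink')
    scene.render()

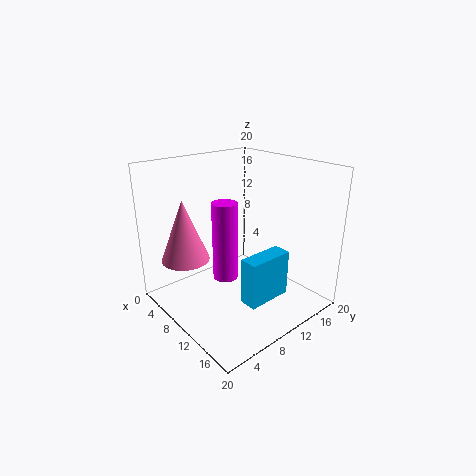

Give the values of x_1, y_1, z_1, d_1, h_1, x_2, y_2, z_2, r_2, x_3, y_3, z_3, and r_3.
x_1 = 13; y_1 = 8; z_1 = 2; d_1 = 6.5; h_1 = 6.5; x_2 = 13.5; y_2 = 5; z_2 = 7.5; r_2 = 1.5; x_3 = 4; y_3 = 5; z_3 = 6; r_3 = 3.5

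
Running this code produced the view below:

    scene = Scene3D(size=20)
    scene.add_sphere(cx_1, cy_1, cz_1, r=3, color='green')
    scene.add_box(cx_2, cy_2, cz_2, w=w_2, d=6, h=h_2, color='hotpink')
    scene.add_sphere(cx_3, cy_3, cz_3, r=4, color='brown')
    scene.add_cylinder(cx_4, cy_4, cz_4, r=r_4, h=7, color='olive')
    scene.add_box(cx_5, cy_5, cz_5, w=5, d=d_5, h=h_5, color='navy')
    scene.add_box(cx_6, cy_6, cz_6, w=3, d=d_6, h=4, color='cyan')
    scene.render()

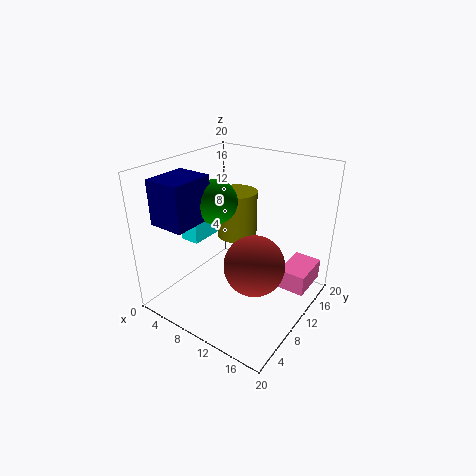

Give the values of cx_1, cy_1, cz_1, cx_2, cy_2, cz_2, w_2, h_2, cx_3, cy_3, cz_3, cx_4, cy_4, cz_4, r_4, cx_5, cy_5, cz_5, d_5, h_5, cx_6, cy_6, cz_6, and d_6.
cx_1 = 7; cy_1 = 9; cz_1 = 15; cx_2 = 15; cy_2 = 13; cz_2 = 2; w_2 = 4; h_2 = 3; cx_3 = 14; cy_3 = 8; cz_3 = 8; cx_4 = 7; cy_4 = 14; cz_4 = 8; r_4 = 3; cx_5 = 2; cy_5 = 2; cz_5 = 13; d_5 = 6; h_5 = 6; cx_6 = 1; cy_6 = 8; cz_6 = 8; d_6 = 5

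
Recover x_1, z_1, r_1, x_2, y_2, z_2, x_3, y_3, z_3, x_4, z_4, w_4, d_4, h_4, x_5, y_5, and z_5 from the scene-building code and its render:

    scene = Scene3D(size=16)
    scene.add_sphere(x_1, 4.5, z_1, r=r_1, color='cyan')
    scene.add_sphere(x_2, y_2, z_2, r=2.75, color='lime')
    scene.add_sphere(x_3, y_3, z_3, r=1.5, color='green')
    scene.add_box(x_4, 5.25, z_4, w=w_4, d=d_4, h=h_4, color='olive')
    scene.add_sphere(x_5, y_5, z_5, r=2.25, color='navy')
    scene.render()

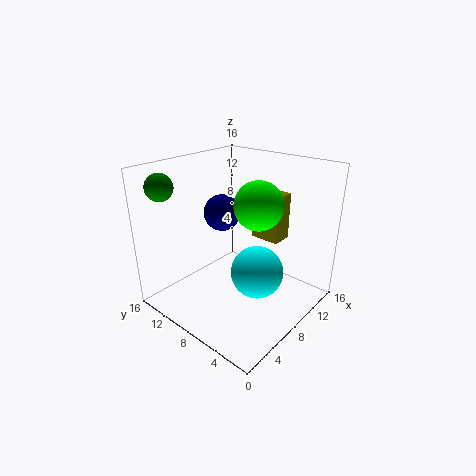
x_1 = 7, z_1 = 5.5, r_1 = 2.75, x_2 = 10, y_2 = 6.75, z_2 = 11.5, x_3 = 2.75, y_3 = 14.25, z_3 = 13.75, x_4 = 11.5, z_4 = 6.75, w_4 = 2.5, d_4 = 3.5, h_4 = 5.5, x_5 = 10.5, y_5 = 12.75, z_5 = 9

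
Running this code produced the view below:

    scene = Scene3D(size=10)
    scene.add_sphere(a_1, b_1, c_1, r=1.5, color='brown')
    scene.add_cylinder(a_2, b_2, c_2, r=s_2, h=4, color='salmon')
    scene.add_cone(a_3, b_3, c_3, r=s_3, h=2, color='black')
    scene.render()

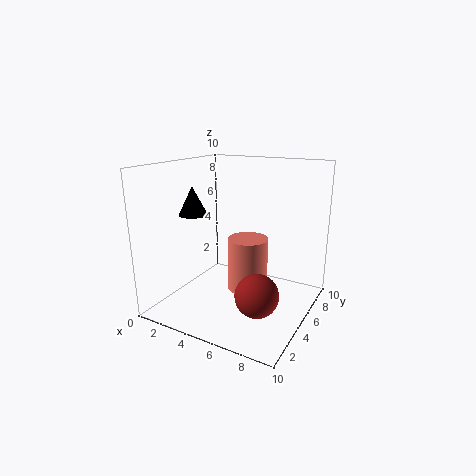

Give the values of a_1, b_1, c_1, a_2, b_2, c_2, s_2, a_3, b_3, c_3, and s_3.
a_1 = 7
b_1 = 4
c_1 = 1.5
a_2 = 5
b_2 = 6.5
c_2 = 0.5
s_2 = 1.5
a_3 = 2
b_3 = 4
c_3 = 6.5
s_3 = 1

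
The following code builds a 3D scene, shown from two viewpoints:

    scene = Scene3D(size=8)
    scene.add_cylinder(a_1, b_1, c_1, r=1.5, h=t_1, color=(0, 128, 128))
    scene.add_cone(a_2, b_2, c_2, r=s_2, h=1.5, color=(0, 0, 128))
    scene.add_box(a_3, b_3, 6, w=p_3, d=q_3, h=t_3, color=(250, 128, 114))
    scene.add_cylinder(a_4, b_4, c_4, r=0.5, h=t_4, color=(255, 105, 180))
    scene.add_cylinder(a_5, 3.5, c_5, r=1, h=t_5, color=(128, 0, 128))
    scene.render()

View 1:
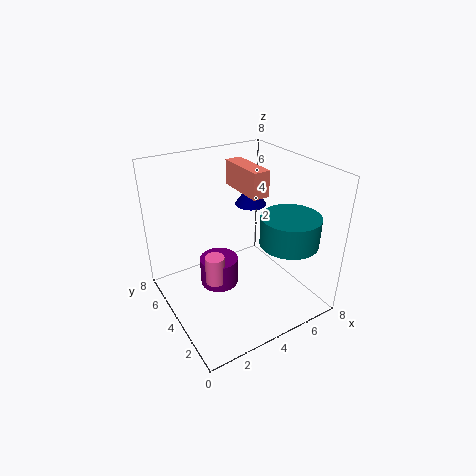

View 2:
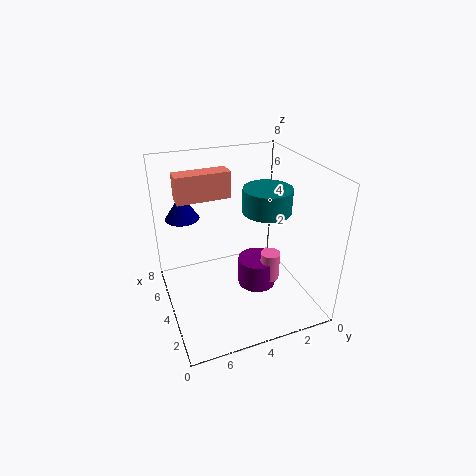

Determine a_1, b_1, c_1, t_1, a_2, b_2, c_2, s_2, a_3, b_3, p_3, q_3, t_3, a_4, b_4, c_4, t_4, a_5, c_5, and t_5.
a_1 = 5.5; b_1 = 1.5; c_1 = 4.5; t_1 = 1.5; a_2 = 6.5; b_2 = 6.5; c_2 = 4.5; s_2 = 1; a_3 = 5; b_3 = 4; p_3 = 1; q_3 = 3; t_3 = 1.5; a_4 = 2; b_4 = 3; c_4 = 2.5; t_4 = 1.5; a_5 = 2.5; c_5 = 2; t_5 = 1.5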